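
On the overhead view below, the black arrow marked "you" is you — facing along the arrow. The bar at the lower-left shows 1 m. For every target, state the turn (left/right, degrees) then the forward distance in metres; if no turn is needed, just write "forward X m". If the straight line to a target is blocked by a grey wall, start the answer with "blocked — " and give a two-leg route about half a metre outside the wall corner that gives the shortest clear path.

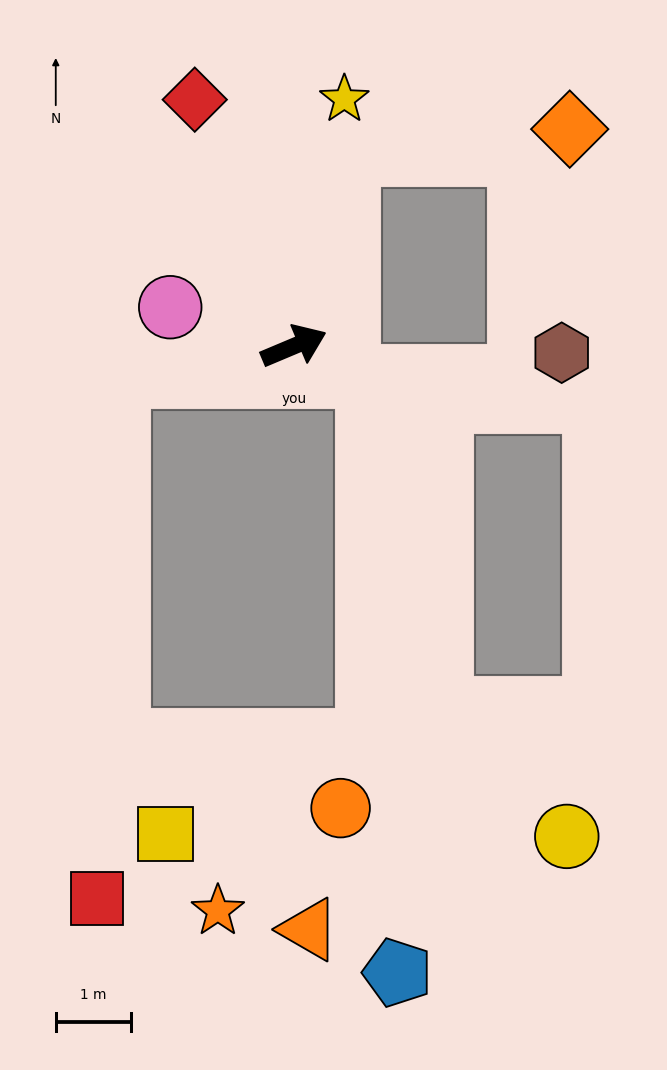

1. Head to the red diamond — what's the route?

turn left 89°, forward 3.6 m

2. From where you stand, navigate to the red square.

blocked — turn left 167°, forward 2.4 m, then turn left 78°, forward 7.0 m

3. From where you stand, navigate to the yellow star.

turn left 56°, forward 3.4 m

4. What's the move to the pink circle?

turn left 140°, forward 1.7 m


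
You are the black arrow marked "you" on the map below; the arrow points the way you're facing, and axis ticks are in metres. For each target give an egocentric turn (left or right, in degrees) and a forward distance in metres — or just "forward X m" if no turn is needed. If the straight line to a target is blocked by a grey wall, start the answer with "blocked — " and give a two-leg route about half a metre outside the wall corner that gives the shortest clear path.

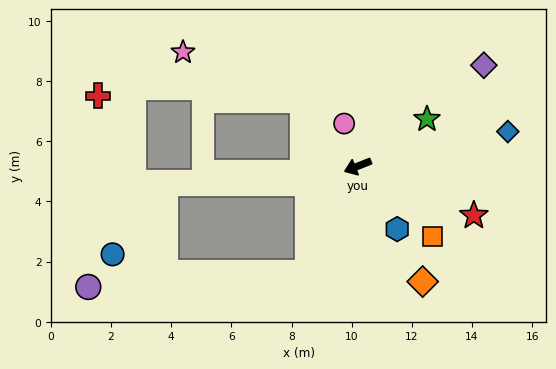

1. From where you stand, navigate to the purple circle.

blocked — turn left 43°, forward 3.9 m, then turn right 61°, forward 7.3 m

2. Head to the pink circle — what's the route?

turn right 94°, forward 1.5 m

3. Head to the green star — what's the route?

turn right 167°, forward 2.8 m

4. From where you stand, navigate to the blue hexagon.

turn left 100°, forward 2.5 m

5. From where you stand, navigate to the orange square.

turn left 115°, forward 3.4 m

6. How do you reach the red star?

turn left 135°, forward 4.2 m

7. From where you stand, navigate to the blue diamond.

turn left 171°, forward 5.1 m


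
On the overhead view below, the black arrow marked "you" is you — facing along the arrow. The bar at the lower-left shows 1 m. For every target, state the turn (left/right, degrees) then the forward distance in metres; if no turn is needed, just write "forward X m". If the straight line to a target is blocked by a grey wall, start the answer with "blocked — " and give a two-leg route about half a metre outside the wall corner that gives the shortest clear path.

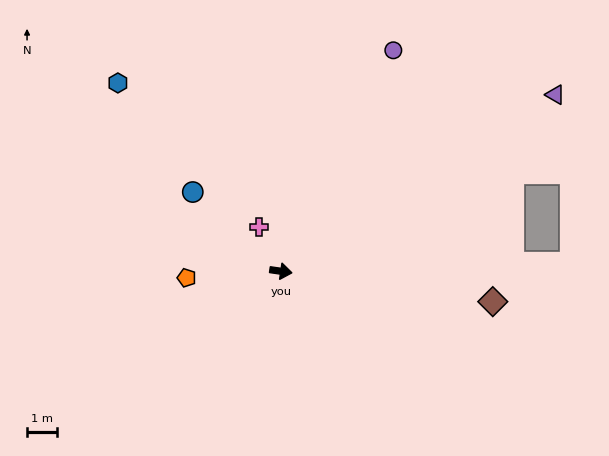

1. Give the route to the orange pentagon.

turn right 168°, forward 3.2 m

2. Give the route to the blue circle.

turn left 146°, forward 4.0 m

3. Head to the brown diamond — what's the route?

forward 7.2 m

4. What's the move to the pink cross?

turn left 124°, forward 1.6 m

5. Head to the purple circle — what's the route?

turn left 71°, forward 8.3 m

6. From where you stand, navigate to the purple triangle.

turn left 41°, forward 10.9 m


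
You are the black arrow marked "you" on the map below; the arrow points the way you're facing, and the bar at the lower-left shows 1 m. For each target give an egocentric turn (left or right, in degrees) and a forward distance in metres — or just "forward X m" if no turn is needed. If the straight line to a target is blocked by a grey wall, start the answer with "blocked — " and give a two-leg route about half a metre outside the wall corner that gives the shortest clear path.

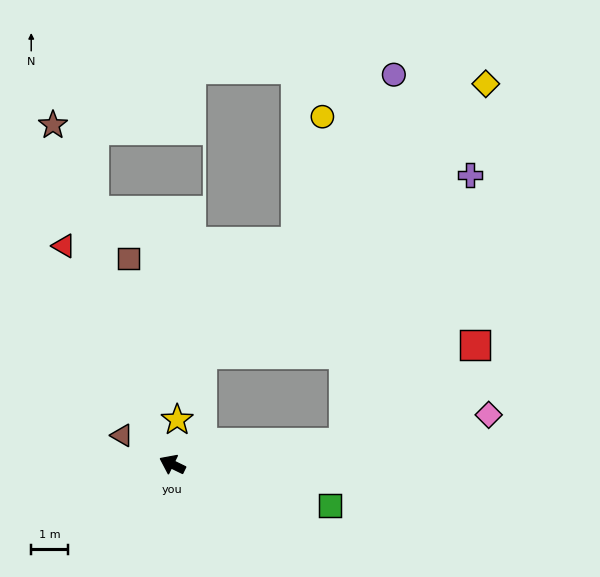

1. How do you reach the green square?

turn right 169°, forward 4.4 m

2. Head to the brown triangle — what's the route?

turn right 4°, forward 1.6 m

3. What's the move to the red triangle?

turn right 38°, forward 6.6 m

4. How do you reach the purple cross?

blocked — turn right 147°, forward 4.7 m, then turn left 58°, forward 8.0 m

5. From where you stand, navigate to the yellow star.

turn right 70°, forward 1.2 m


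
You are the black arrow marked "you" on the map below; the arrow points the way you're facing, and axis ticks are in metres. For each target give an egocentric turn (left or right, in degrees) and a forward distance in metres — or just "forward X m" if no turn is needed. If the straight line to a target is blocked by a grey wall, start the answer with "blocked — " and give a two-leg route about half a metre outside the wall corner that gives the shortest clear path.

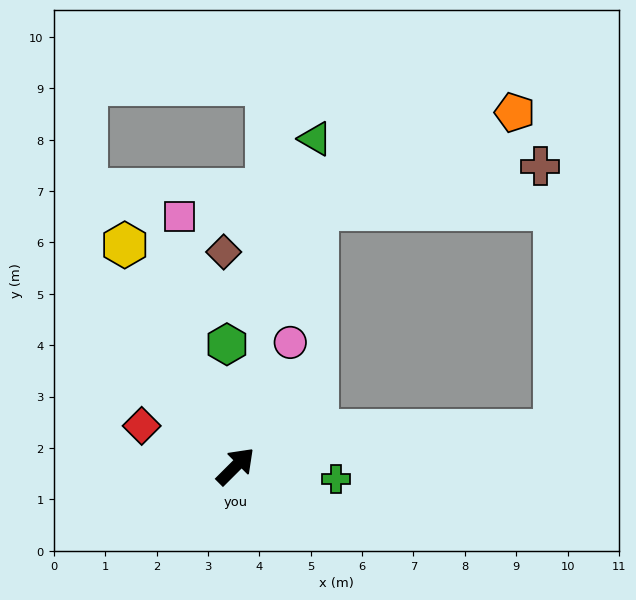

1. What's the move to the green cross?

turn right 52°, forward 2.0 m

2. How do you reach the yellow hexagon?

turn left 72°, forward 4.8 m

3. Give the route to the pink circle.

turn left 21°, forward 2.6 m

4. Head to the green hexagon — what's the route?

turn left 49°, forward 2.4 m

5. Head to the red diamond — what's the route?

turn left 112°, forward 2.0 m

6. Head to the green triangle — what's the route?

turn left 31°, forward 6.6 m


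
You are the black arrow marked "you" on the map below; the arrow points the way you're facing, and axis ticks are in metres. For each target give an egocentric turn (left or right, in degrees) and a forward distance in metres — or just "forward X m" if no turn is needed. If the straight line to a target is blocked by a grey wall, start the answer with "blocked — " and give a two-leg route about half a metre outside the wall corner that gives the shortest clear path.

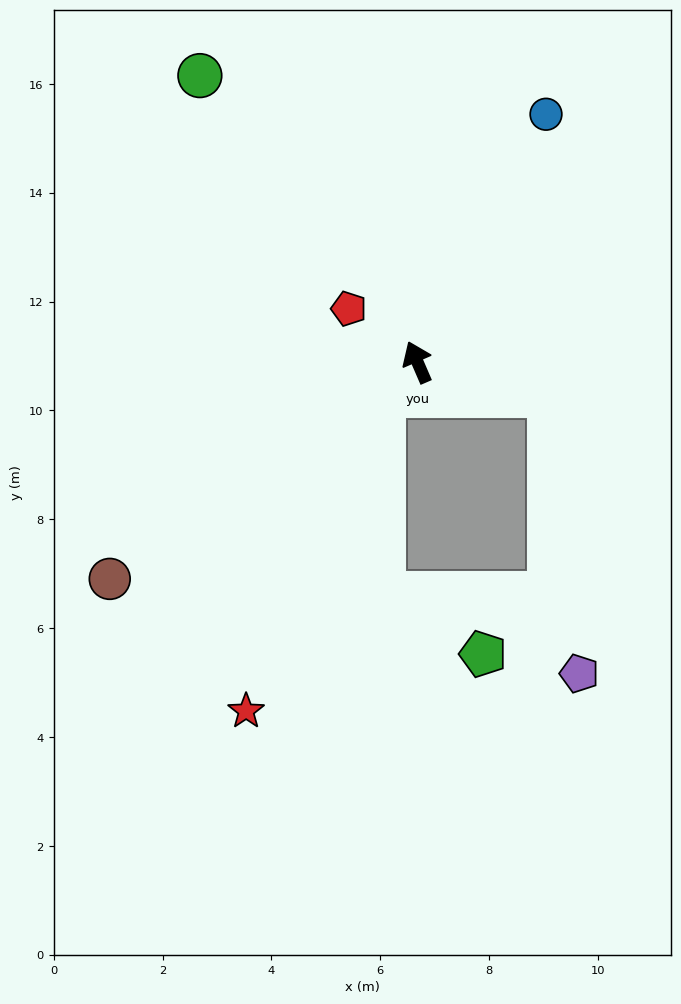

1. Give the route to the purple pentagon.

blocked — turn right 127°, forward 2.5 m, then turn right 70°, forward 5.1 m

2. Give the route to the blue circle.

turn right 51°, forward 5.1 m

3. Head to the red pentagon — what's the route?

turn left 29°, forward 1.6 m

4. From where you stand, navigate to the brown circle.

turn left 102°, forward 6.9 m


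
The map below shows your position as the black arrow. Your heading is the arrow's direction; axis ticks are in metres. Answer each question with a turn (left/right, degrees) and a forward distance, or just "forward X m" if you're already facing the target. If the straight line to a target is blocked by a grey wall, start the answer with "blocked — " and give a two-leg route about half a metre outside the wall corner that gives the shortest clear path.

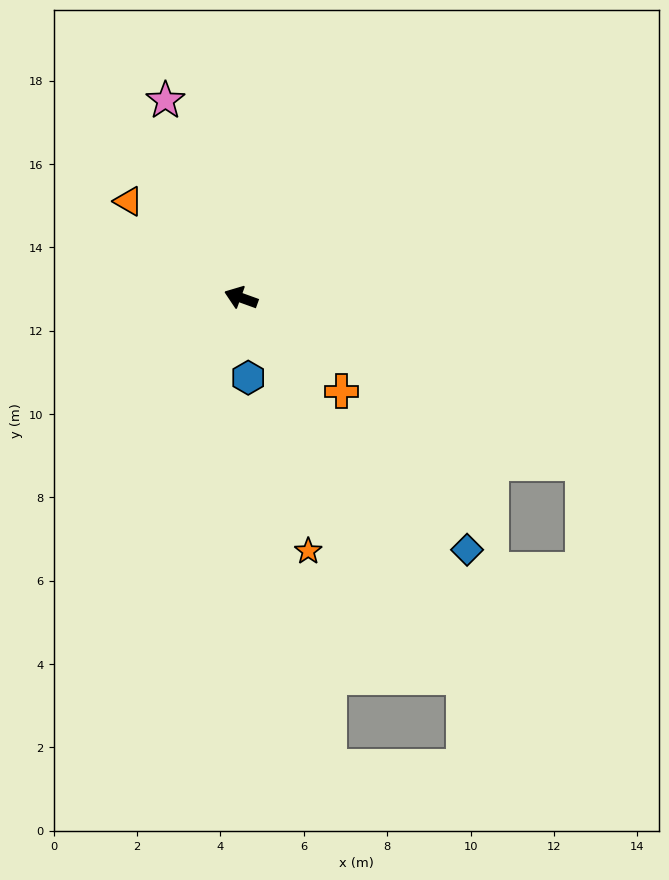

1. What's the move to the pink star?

turn right 49°, forward 5.1 m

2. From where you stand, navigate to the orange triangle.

turn right 21°, forward 3.6 m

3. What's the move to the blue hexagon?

turn left 115°, forward 1.9 m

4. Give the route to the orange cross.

turn left 157°, forward 3.3 m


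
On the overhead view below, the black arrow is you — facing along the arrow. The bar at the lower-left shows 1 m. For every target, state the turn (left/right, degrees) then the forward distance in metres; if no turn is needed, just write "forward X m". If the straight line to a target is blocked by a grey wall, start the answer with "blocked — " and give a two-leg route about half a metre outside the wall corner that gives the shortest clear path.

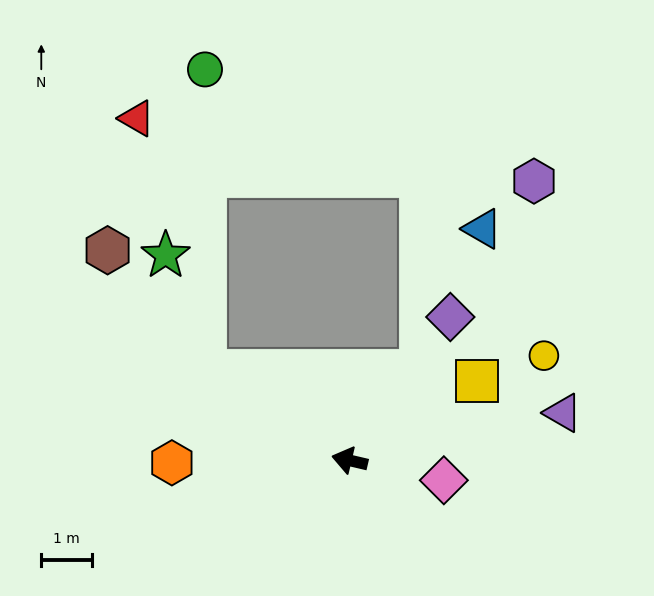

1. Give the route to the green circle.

blocked — turn right 19°, forward 3.4 m, then turn right 58°, forward 6.0 m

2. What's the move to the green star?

blocked — turn right 19°, forward 3.4 m, then turn right 39°, forward 2.4 m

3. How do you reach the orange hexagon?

turn left 14°, forward 3.5 m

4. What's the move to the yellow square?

turn right 135°, forward 3.0 m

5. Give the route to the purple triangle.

turn right 154°, forward 4.3 m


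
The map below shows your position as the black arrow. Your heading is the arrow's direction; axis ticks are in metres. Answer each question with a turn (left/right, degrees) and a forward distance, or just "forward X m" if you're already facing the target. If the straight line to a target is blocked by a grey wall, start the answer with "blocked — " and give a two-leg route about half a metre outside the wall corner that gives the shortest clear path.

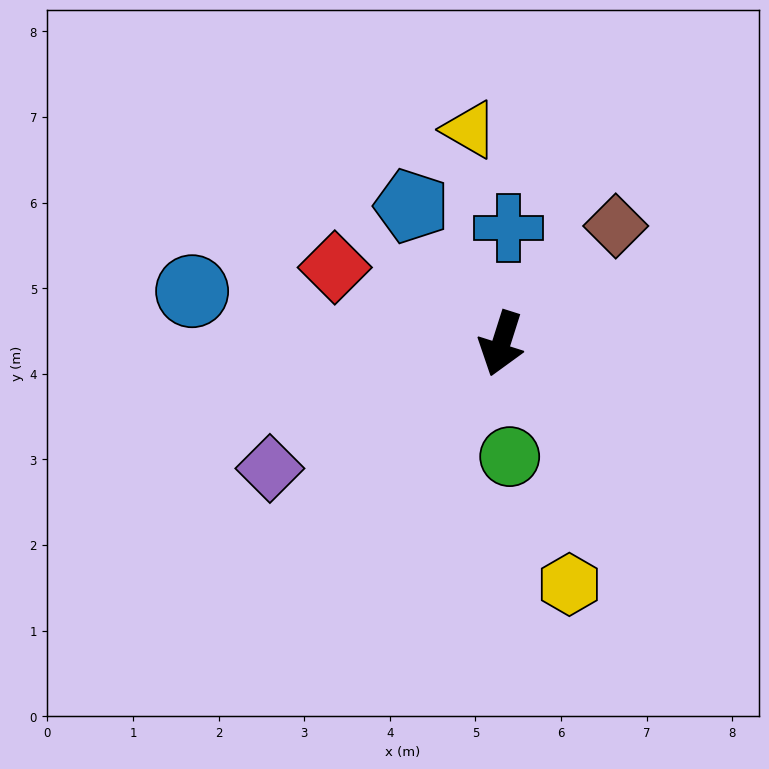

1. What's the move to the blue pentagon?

turn right 129°, forward 1.9 m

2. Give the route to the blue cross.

turn right 166°, forward 1.4 m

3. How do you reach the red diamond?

turn right 97°, forward 2.1 m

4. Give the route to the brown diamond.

turn left 153°, forward 1.9 m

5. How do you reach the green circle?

turn left 22°, forward 1.3 m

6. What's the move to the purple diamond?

turn right 44°, forward 3.1 m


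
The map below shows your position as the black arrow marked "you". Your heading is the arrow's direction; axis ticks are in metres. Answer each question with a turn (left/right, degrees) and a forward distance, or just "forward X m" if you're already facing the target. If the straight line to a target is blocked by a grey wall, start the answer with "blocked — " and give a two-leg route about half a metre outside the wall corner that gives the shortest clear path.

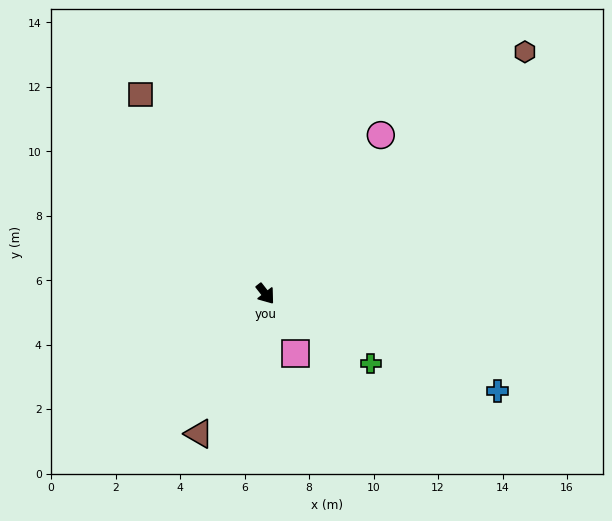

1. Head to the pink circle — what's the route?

turn left 106°, forward 6.1 m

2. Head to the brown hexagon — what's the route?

turn left 95°, forward 11.0 m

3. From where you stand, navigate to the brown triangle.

turn right 63°, forward 4.8 m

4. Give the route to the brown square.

turn left 174°, forward 7.3 m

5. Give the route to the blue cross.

turn left 29°, forward 7.8 m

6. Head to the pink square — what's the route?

turn right 11°, forward 2.1 m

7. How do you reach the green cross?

turn left 19°, forward 3.9 m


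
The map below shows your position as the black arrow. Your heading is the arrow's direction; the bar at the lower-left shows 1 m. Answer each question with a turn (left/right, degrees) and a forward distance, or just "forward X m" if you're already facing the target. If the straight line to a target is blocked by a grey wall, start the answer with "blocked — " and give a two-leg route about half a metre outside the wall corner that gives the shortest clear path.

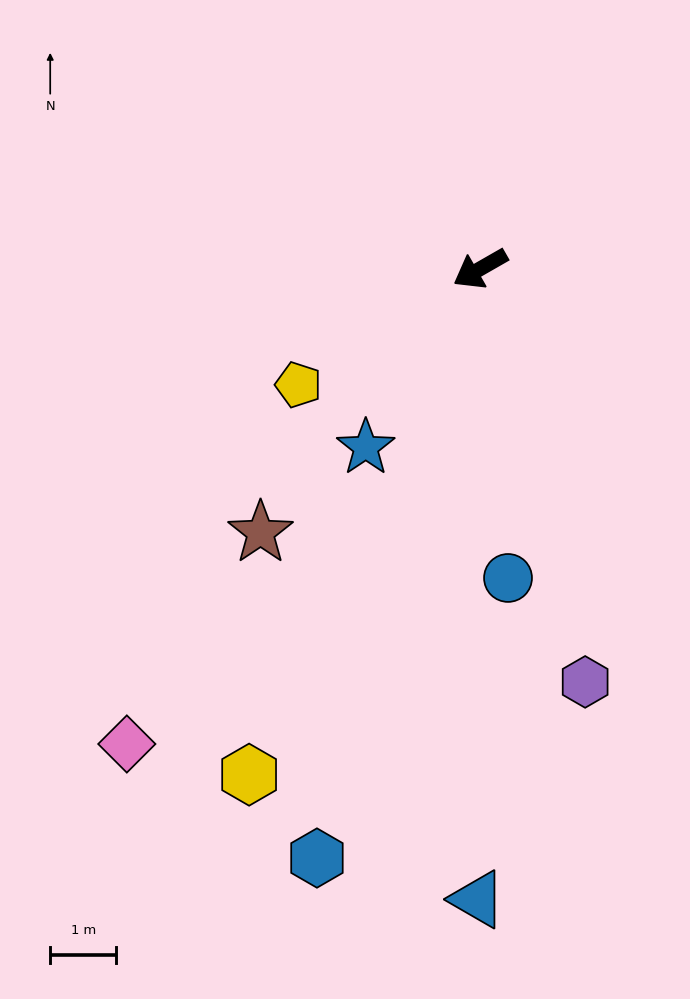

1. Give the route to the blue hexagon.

turn left 45°, forward 9.2 m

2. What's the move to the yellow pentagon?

turn left 3°, forward 3.3 m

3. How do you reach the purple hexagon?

turn left 74°, forward 6.4 m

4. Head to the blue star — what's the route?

turn left 28°, forward 3.2 m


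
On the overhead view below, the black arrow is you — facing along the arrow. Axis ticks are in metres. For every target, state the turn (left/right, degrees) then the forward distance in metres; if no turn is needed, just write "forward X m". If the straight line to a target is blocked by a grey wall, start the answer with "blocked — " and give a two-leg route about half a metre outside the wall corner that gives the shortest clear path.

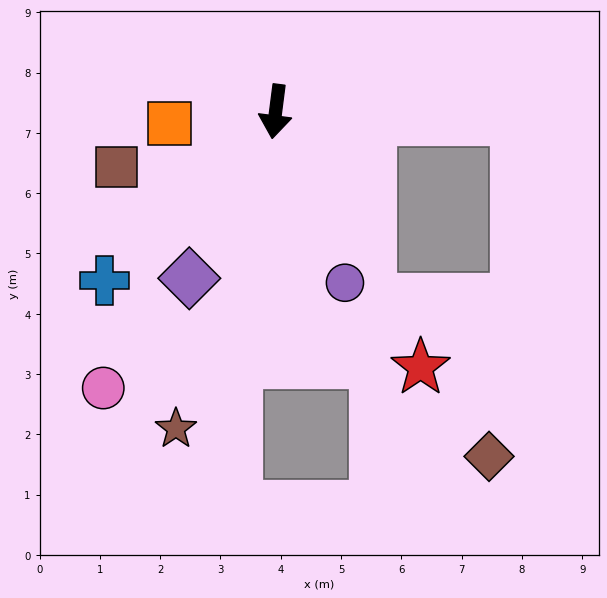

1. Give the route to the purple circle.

turn left 29°, forward 3.1 m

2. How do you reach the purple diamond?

turn right 20°, forward 3.1 m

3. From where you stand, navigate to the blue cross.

turn right 38°, forward 4.0 m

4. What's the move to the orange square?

turn right 76°, forward 1.8 m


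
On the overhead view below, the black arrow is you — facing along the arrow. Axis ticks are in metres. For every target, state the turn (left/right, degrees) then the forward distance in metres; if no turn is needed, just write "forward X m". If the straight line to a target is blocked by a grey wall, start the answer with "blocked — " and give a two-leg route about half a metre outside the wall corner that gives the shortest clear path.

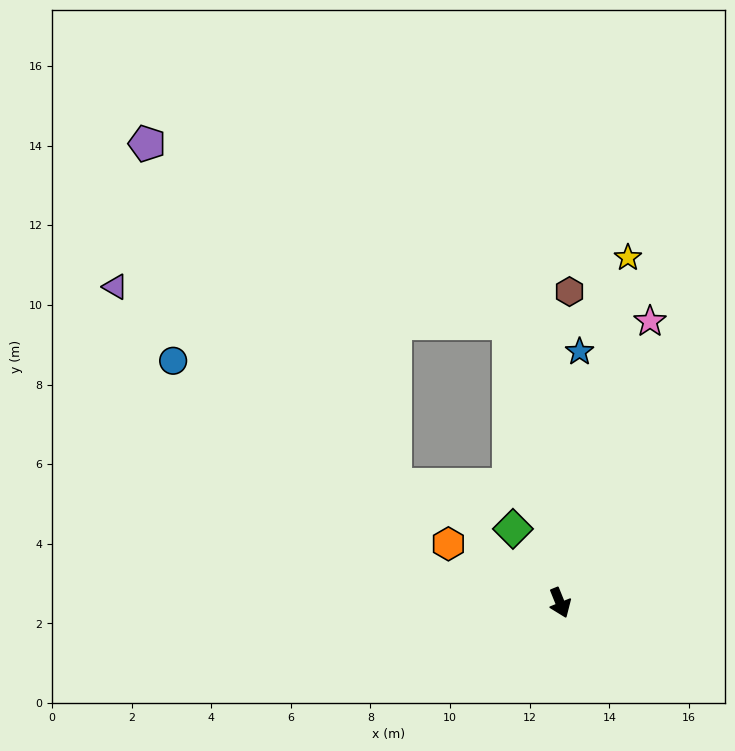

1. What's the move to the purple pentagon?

blocked — turn left 168°, forward 7.2 m, then turn left 54°, forward 10.2 m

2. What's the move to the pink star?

turn left 140°, forward 7.4 m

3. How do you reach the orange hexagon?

turn right 140°, forward 3.2 m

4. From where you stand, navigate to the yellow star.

turn left 147°, forward 8.8 m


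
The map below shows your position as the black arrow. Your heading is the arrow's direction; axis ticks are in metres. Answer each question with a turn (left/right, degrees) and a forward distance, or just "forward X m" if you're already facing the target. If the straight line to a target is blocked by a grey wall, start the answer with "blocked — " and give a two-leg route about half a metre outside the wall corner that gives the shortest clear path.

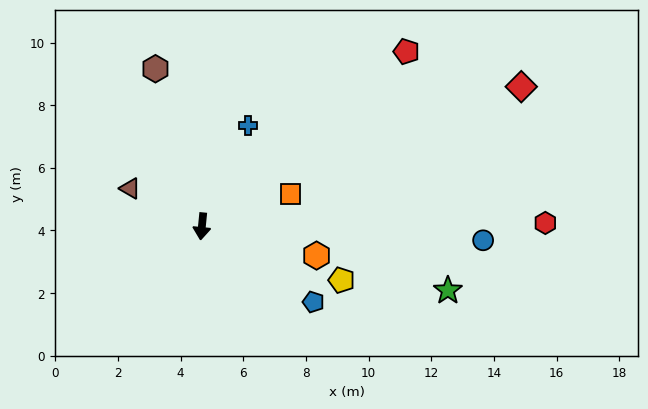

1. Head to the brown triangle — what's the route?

turn right 112°, forward 2.6 m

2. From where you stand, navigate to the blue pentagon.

turn left 62°, forward 4.3 m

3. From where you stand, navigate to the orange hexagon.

turn left 81°, forward 3.8 m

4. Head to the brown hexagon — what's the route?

turn right 158°, forward 5.2 m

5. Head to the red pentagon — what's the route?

turn left 136°, forward 8.6 m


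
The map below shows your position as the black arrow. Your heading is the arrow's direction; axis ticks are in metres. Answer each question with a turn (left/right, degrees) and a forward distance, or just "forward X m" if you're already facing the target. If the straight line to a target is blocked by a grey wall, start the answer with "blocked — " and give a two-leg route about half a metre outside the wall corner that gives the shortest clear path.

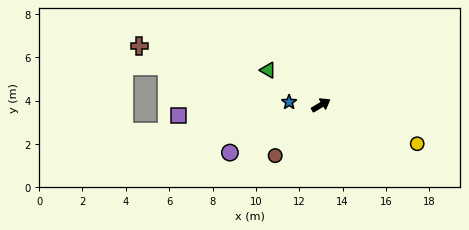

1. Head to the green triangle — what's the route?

turn left 116°, forward 2.9 m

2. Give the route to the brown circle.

turn right 163°, forward 3.1 m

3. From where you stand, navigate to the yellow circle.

turn right 53°, forward 4.8 m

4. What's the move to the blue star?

turn left 144°, forward 1.5 m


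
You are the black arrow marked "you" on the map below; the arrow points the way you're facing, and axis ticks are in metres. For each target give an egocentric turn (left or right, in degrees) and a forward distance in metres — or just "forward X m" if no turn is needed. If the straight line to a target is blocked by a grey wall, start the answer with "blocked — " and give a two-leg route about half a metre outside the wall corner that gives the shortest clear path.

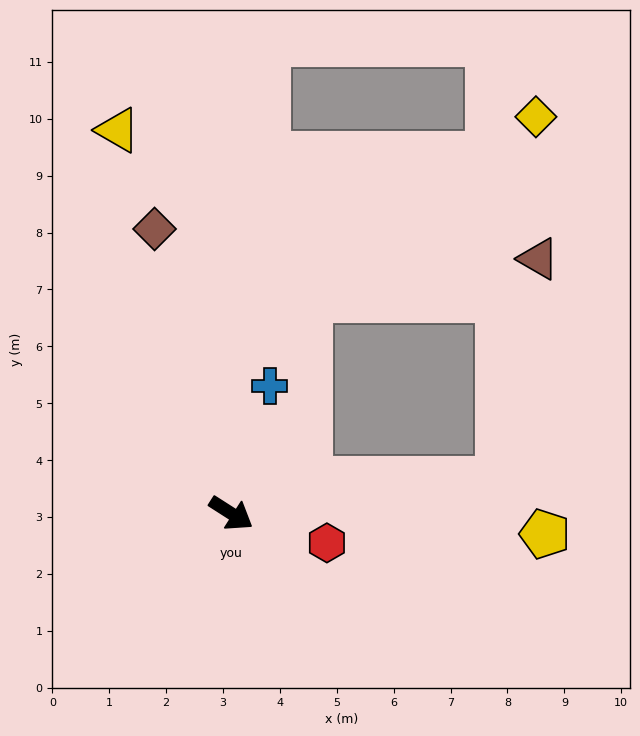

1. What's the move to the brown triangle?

blocked — turn left 40°, forward 4.8 m, then turn left 73°, forward 4.0 m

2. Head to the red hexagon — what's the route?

turn left 15°, forward 1.8 m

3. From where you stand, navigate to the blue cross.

turn left 106°, forward 2.3 m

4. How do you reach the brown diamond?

turn left 138°, forward 5.2 m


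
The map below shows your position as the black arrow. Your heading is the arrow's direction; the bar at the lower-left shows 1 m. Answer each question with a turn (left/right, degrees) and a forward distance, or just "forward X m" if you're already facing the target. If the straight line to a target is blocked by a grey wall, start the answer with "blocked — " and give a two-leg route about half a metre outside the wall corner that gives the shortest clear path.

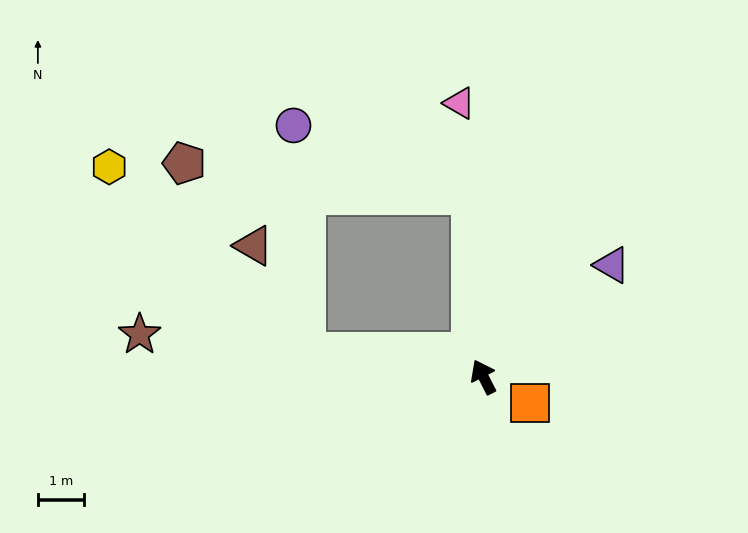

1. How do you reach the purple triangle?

turn right 76°, forward 3.7 m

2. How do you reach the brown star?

turn left 56°, forward 7.5 m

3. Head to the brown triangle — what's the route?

blocked — turn left 55°, forward 3.9 m, then turn right 55°, forward 2.6 m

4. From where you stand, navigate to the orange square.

turn right 146°, forward 1.2 m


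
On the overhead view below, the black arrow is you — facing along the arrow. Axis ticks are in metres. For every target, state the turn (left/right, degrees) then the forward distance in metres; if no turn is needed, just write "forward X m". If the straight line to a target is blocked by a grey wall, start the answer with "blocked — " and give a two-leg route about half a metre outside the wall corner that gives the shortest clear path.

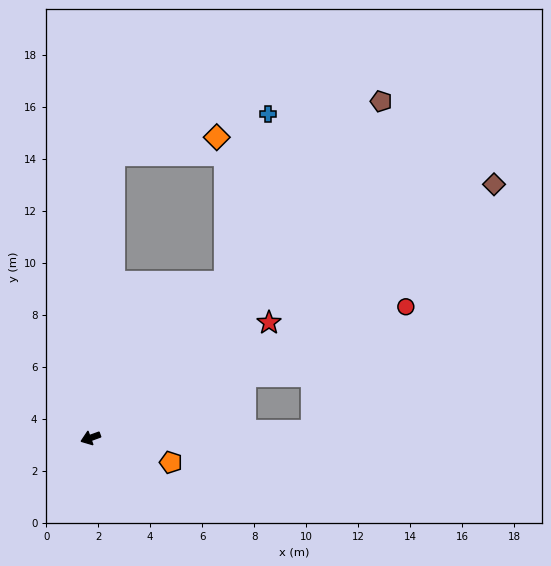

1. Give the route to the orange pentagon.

turn left 143°, forward 3.2 m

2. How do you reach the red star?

turn right 167°, forward 8.2 m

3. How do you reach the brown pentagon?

turn right 151°, forward 17.1 m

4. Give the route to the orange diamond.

blocked — turn right 115°, forward 10.9 m, then turn right 75°, forward 4.0 m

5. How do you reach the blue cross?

blocked — turn right 151°, forward 7.9 m, then turn left 27°, forward 6.7 m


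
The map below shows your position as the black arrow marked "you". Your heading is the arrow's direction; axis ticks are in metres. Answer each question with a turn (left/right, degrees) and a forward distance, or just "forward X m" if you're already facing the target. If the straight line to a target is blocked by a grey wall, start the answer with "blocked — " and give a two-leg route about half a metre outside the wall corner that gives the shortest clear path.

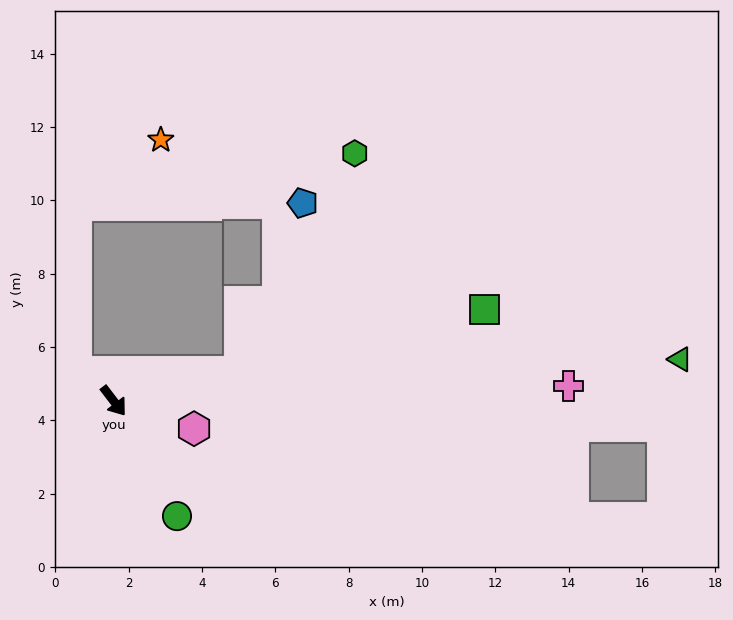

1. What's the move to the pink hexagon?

turn left 34°, forward 2.3 m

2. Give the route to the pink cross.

turn left 54°, forward 12.4 m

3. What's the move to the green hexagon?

blocked — turn left 66°, forward 3.5 m, then turn left 49°, forward 6.7 m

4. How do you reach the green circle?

turn right 9°, forward 3.6 m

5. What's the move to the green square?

turn left 66°, forward 10.4 m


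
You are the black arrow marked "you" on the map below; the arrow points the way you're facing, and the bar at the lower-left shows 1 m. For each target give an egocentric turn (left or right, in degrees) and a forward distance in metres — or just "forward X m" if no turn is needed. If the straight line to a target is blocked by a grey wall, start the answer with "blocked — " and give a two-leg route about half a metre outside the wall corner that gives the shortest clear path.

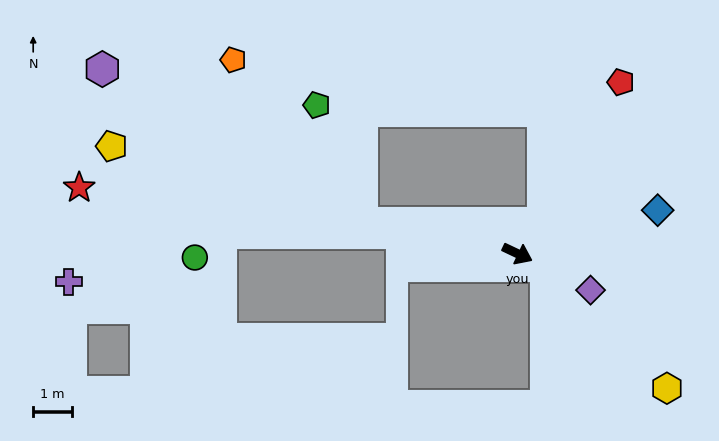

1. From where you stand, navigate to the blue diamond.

turn left 43°, forward 3.8 m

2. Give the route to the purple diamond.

forward 2.1 m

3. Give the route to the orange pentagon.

blocked — turn right 166°, forward 4.1 m, then turn right 40°, forward 5.4 m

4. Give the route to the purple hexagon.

blocked — turn right 166°, forward 4.1 m, then turn right 19°, forward 7.9 m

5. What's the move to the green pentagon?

blocked — turn right 166°, forward 4.1 m, then turn right 58°, forward 3.3 m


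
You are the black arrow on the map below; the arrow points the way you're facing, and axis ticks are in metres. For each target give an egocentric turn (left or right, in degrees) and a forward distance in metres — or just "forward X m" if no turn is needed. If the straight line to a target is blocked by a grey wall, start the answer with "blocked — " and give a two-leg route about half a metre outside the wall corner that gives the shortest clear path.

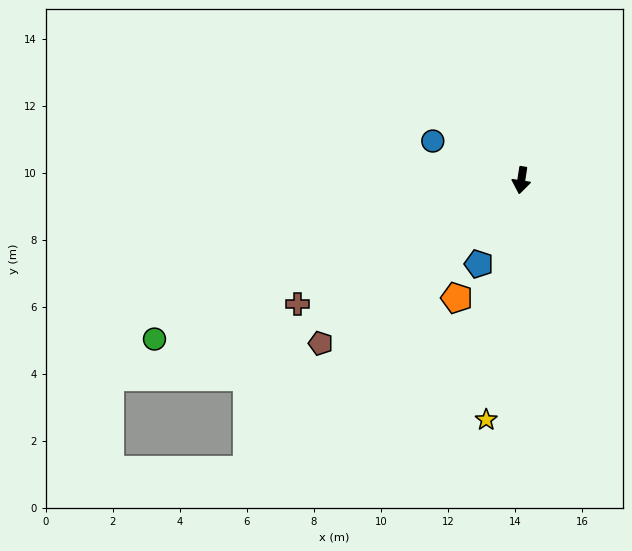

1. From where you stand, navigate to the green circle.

turn right 58°, forward 11.9 m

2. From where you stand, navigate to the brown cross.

turn right 52°, forward 7.6 m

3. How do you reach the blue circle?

turn right 105°, forward 2.9 m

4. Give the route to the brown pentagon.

turn right 42°, forward 7.7 m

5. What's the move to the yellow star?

forward 7.2 m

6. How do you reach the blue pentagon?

turn right 18°, forward 2.8 m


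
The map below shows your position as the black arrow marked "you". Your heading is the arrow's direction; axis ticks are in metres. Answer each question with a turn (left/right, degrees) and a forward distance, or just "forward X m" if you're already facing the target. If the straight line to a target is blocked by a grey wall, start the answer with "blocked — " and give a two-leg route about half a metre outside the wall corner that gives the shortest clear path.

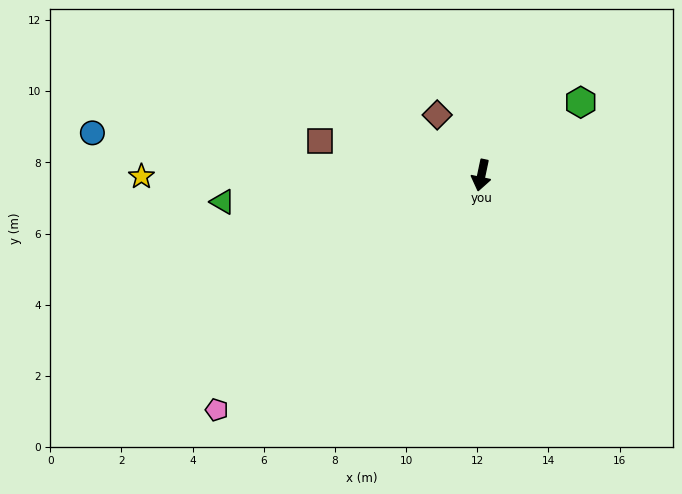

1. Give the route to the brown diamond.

turn right 132°, forward 2.1 m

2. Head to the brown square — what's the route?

turn right 90°, forward 4.6 m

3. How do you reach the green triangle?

turn right 72°, forward 7.3 m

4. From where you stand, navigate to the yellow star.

turn right 78°, forward 9.6 m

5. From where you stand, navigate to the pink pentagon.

turn right 37°, forward 9.9 m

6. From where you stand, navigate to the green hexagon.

turn left 138°, forward 3.5 m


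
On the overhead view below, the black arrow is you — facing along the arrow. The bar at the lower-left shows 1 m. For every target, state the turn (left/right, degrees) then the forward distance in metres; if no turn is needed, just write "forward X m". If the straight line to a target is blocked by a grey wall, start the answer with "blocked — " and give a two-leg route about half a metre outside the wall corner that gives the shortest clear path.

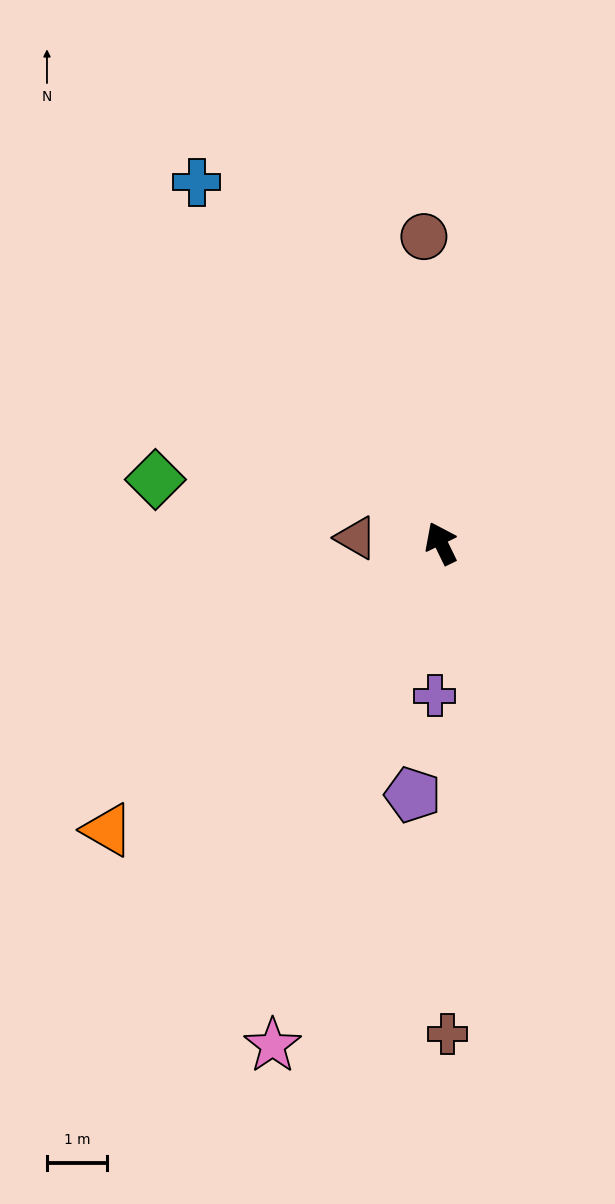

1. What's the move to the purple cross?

turn left 152°, forward 2.5 m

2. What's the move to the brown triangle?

turn left 60°, forward 1.4 m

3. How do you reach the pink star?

turn left 136°, forward 8.8 m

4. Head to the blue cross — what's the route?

turn left 8°, forward 7.3 m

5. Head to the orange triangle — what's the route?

turn left 105°, forward 7.3 m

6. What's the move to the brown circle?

turn right 23°, forward 5.1 m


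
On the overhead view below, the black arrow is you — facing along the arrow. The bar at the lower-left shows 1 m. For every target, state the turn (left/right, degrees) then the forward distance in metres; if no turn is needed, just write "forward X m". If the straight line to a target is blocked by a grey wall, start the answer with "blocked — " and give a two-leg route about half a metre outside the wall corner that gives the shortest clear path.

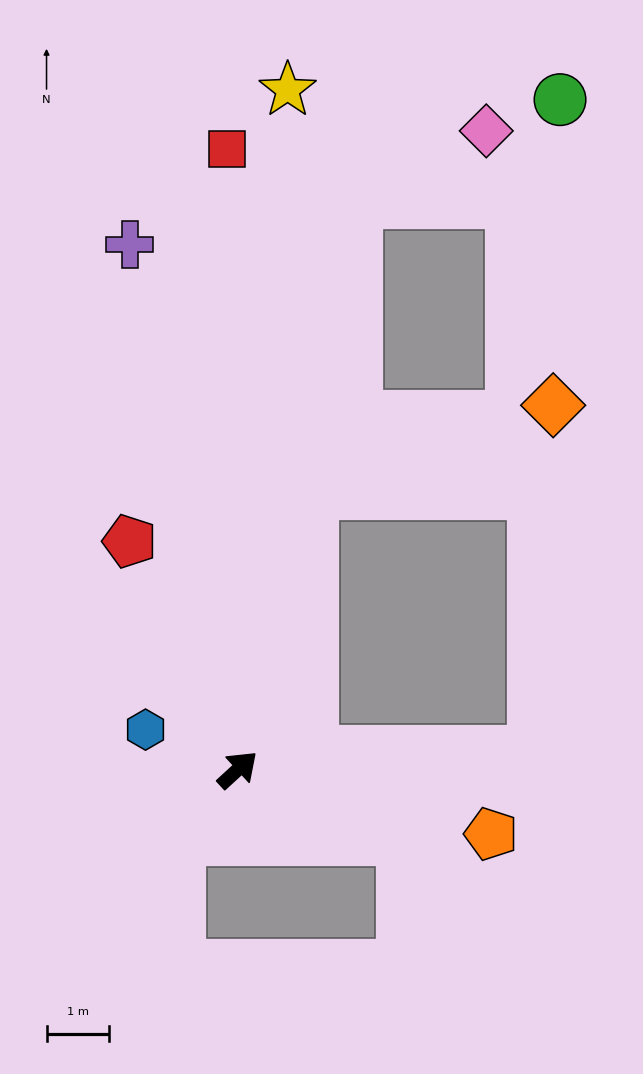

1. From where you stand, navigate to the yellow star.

turn left 43°, forward 11.0 m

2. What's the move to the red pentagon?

turn left 73°, forward 4.1 m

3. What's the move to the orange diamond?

blocked — turn left 32°, forward 4.6 m, then turn right 54°, forward 4.1 m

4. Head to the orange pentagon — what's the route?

turn right 57°, forward 4.2 m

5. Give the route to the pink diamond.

blocked — turn left 36°, forward 9.3 m, then turn right 50°, forward 2.4 m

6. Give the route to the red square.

turn left 48°, forward 10.0 m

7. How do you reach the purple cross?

turn left 59°, forward 8.6 m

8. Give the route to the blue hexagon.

turn left 114°, forward 1.6 m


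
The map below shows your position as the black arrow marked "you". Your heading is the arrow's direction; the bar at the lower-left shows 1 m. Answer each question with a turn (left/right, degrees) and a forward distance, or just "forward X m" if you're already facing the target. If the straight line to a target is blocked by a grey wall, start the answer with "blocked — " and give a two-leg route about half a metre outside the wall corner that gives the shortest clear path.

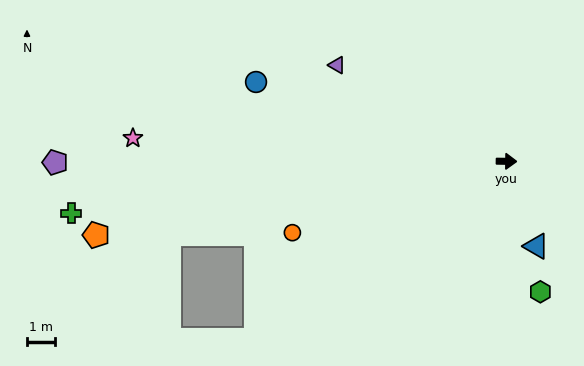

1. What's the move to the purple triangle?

turn left 151°, forward 6.9 m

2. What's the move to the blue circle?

turn left 163°, forward 9.3 m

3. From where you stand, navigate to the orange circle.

turn right 161°, forward 8.0 m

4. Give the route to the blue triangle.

turn right 70°, forward 3.2 m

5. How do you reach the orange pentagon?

turn right 169°, forward 14.7 m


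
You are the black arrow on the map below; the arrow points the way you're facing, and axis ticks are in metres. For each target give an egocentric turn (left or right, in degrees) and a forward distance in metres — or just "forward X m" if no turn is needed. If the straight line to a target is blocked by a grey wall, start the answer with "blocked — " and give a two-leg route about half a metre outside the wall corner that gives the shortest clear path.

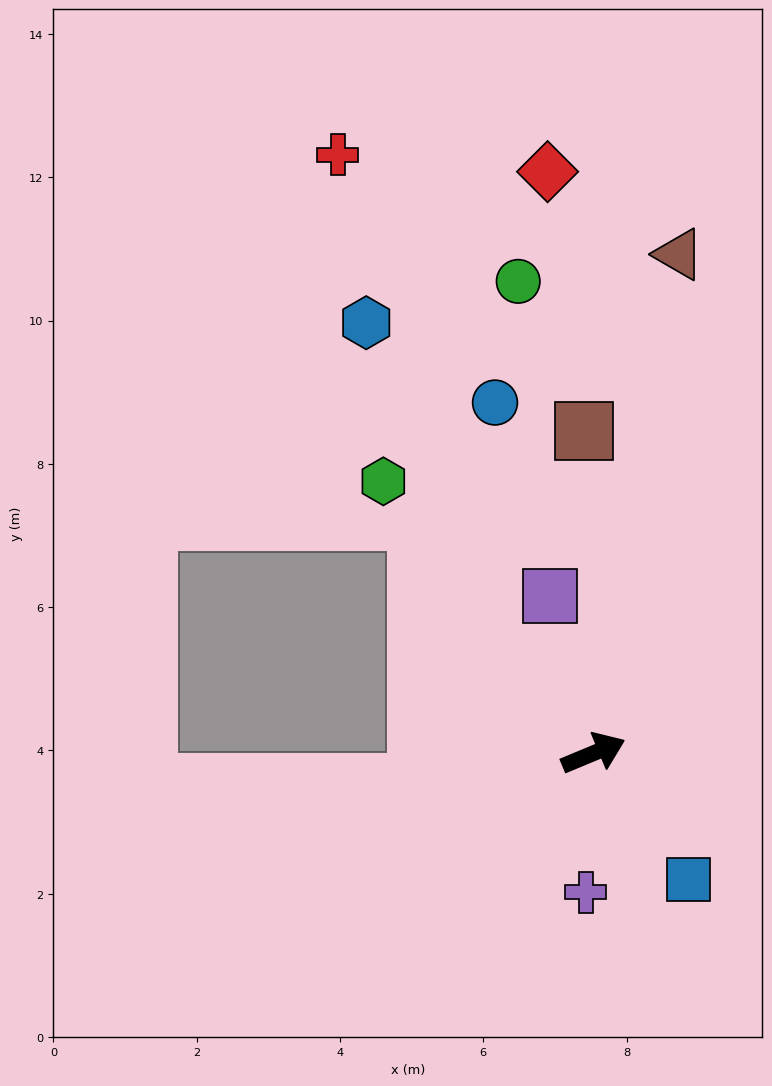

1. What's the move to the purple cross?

turn right 116°, forward 1.9 m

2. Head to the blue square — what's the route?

turn right 76°, forward 2.2 m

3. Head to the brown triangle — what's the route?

turn left 58°, forward 7.1 m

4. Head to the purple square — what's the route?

turn left 83°, forward 2.3 m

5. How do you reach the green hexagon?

turn left 105°, forward 4.8 m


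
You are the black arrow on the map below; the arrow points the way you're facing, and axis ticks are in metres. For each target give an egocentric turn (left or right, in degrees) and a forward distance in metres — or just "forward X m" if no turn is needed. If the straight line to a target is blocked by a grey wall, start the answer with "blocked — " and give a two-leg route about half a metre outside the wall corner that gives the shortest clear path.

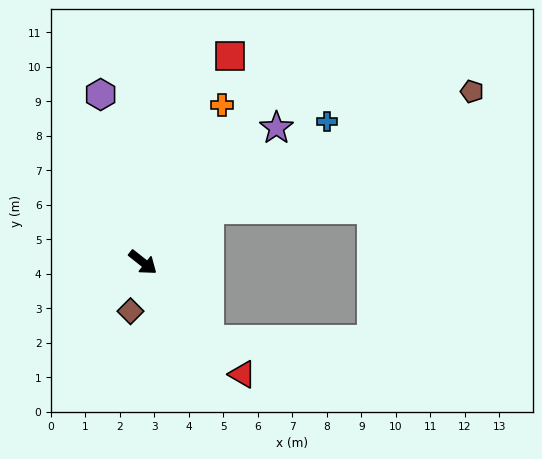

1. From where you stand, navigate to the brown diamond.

turn right 66°, forward 1.5 m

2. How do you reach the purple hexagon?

turn left 143°, forward 5.0 m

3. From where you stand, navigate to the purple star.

turn left 84°, forward 5.5 m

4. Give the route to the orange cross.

turn left 102°, forward 5.1 m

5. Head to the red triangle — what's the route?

turn right 10°, forward 4.3 m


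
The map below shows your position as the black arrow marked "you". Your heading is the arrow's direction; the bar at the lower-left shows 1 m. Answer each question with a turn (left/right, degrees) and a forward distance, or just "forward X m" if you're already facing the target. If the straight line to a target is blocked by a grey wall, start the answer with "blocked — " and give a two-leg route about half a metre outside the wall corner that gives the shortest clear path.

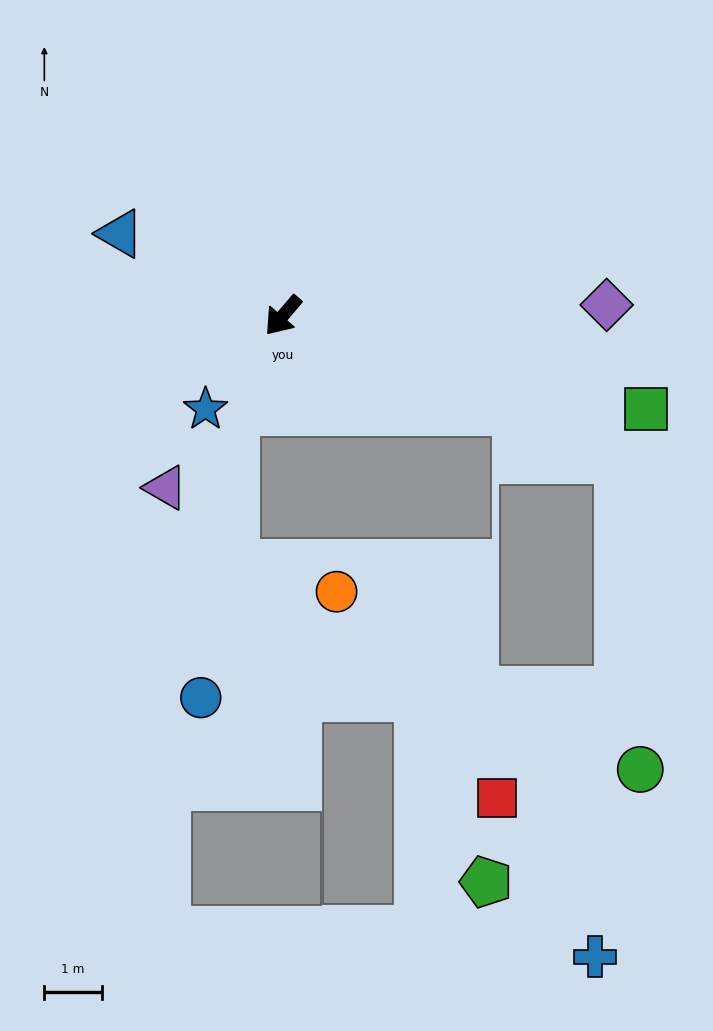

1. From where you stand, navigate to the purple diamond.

turn left 132°, forward 5.6 m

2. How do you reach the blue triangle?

turn right 76°, forward 3.2 m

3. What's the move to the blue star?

forward 2.1 m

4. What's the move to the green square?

turn left 116°, forward 6.5 m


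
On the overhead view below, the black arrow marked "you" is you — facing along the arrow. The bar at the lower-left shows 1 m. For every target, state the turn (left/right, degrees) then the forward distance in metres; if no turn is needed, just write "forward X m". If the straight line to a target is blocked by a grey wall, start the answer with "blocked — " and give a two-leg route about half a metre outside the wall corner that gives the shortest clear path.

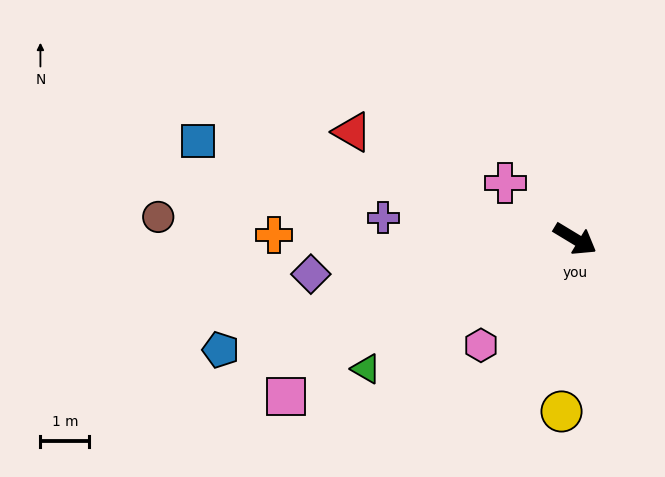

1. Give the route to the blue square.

turn right 163°, forward 8.0 m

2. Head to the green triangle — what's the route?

turn right 117°, forward 5.0 m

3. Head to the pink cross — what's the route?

turn left 172°, forward 1.8 m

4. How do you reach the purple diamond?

turn right 141°, forward 5.4 m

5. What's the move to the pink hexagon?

turn right 100°, forward 2.9 m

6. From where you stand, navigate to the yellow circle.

turn right 63°, forward 3.5 m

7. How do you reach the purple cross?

turn right 155°, forward 3.9 m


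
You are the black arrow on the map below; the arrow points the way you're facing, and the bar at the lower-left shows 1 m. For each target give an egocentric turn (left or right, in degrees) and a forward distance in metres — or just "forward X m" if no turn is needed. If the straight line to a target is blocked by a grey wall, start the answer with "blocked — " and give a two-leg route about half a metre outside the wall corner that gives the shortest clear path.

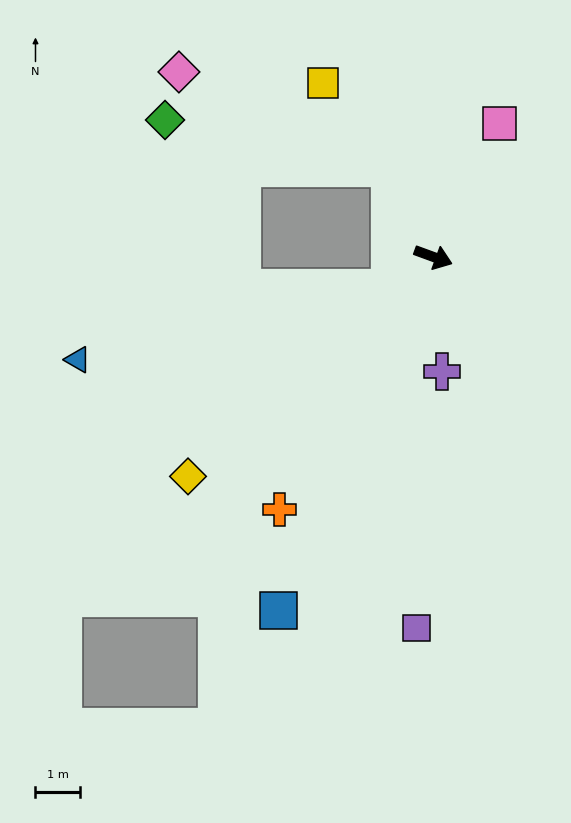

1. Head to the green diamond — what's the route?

blocked — turn left 136°, forward 2.3 m, then turn left 52°, forward 5.2 m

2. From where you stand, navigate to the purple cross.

turn right 65°, forward 2.6 m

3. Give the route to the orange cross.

turn right 101°, forward 6.7 m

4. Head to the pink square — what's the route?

turn left 84°, forward 3.4 m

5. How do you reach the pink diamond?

blocked — turn left 136°, forward 2.3 m, then turn left 40°, forward 5.3 m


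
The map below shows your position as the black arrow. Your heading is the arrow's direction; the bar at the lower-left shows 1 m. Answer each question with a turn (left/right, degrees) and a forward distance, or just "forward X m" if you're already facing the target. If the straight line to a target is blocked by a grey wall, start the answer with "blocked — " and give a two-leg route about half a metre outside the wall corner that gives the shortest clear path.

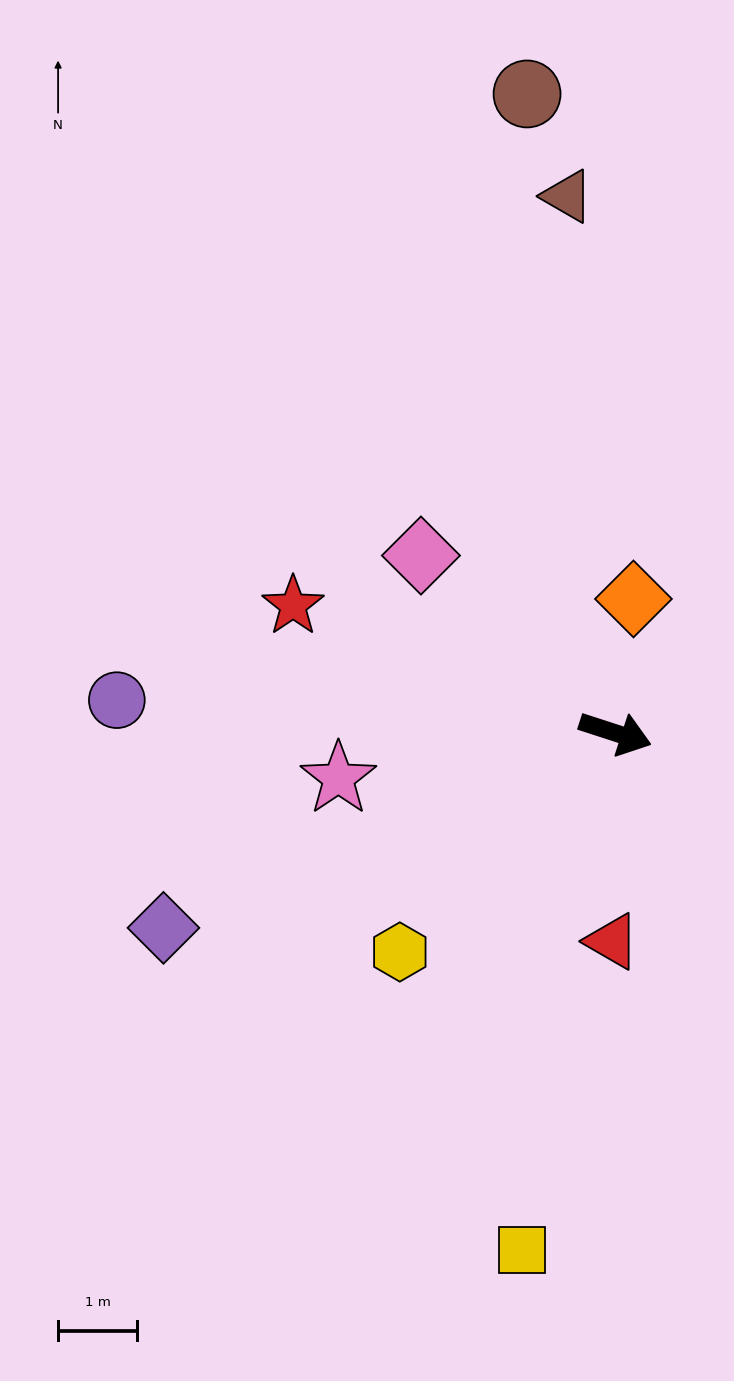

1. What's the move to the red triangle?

turn right 73°, forward 2.6 m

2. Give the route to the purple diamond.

turn right 139°, forward 6.2 m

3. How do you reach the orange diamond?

turn left 100°, forward 1.7 m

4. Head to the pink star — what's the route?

turn right 153°, forward 3.6 m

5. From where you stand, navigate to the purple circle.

turn right 166°, forward 6.3 m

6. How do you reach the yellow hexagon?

turn right 117°, forward 3.9 m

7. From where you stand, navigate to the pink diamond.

turn left 156°, forward 3.3 m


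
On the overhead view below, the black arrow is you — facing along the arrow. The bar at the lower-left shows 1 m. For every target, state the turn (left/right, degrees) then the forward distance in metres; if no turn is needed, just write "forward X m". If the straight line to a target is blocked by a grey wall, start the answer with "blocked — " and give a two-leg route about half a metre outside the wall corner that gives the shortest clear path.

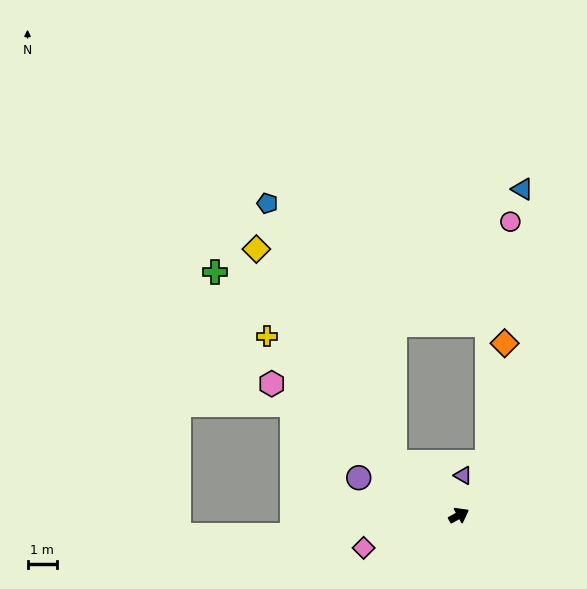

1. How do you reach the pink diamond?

turn left 170°, forward 3.4 m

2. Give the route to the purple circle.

turn left 131°, forward 3.6 m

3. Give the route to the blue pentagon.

blocked — turn left 112°, forward 2.8 m, then turn right 24°, forward 9.8 m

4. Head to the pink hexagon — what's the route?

turn left 116°, forward 7.8 m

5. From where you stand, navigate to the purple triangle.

turn left 55°, forward 1.4 m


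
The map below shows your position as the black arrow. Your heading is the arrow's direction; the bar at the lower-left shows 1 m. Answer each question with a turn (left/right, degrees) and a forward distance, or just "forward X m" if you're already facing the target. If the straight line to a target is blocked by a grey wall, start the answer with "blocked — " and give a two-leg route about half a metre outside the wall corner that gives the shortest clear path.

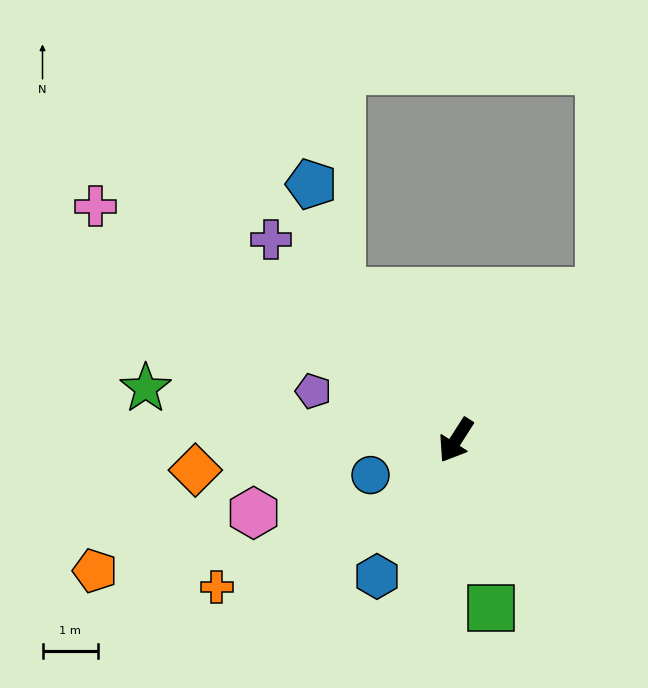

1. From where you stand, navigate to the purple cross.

turn right 105°, forward 4.9 m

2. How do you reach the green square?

turn left 45°, forward 3.1 m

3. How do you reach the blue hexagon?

turn left 3°, forward 2.8 m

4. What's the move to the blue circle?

turn right 35°, forward 1.7 m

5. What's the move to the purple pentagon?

turn right 76°, forward 2.7 m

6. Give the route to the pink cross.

turn right 90°, forward 7.7 m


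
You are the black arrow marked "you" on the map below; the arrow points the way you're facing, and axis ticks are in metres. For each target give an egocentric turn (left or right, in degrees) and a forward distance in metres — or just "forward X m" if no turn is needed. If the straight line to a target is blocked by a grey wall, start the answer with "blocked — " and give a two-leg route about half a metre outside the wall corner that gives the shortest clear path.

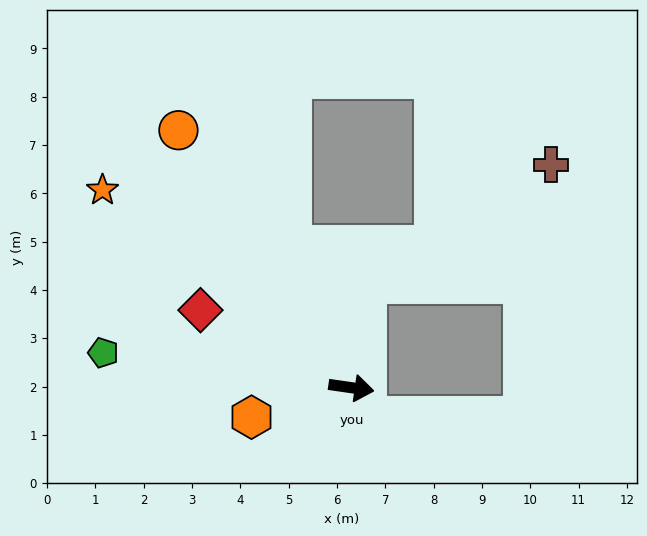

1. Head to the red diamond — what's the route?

turn left 161°, forward 3.5 m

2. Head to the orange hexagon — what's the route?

turn right 155°, forward 2.2 m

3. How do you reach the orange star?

turn left 150°, forward 6.6 m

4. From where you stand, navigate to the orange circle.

turn left 132°, forward 6.4 m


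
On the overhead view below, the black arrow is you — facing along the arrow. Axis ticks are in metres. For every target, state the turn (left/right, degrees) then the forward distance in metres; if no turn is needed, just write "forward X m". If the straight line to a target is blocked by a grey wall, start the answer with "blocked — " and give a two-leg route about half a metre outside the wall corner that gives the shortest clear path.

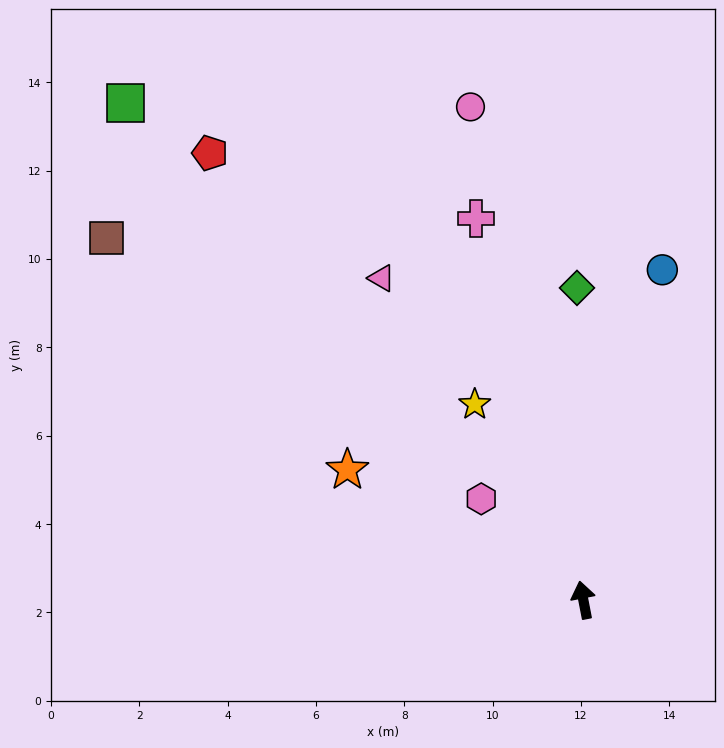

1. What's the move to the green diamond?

turn right 10°, forward 7.1 m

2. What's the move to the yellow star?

turn left 18°, forward 5.1 m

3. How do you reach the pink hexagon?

turn left 34°, forward 3.3 m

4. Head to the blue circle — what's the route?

turn right 24°, forward 7.7 m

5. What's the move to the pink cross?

turn left 5°, forward 9.0 m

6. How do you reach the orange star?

turn left 50°, forward 6.1 m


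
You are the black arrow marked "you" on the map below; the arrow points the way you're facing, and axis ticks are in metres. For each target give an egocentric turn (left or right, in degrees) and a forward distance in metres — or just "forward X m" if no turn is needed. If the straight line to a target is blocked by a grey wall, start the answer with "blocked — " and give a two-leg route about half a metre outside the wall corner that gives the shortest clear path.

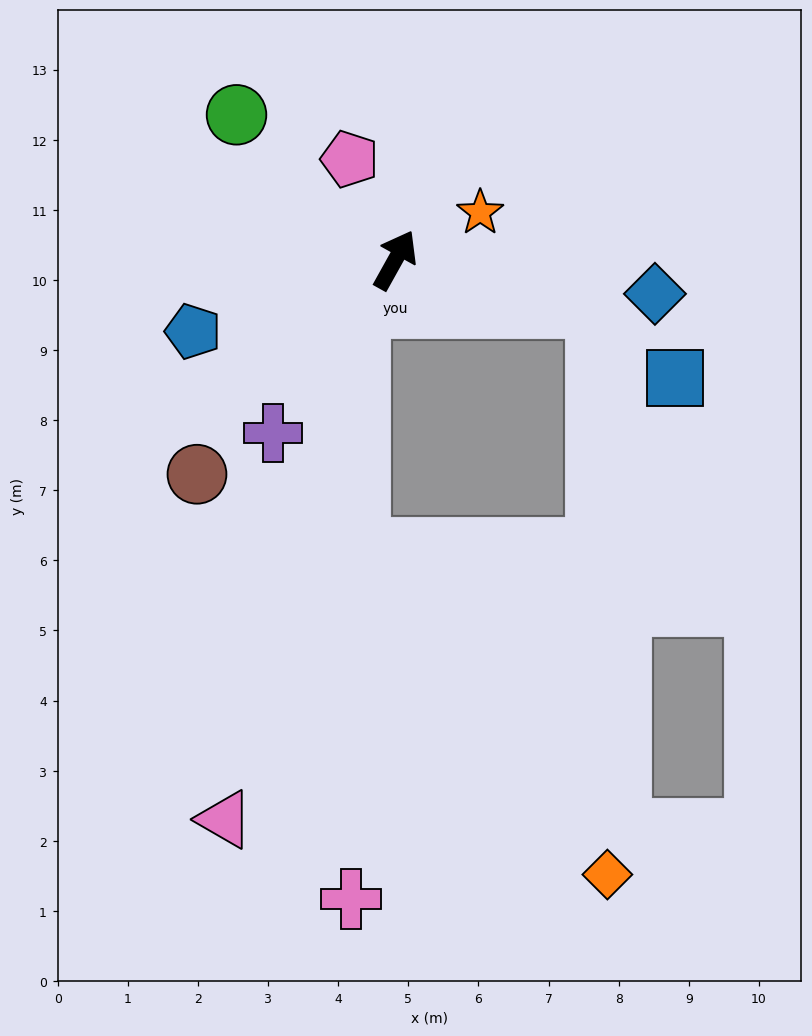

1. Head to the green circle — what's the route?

turn left 77°, forward 3.1 m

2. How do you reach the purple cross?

turn left 174°, forward 3.0 m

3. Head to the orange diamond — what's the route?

blocked — turn right 75°, forward 2.9 m, then turn right 75°, forward 8.1 m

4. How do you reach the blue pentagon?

turn left 139°, forward 3.1 m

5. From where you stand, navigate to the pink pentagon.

turn left 53°, forward 1.6 m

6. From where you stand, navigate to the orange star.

turn right 32°, forward 1.4 m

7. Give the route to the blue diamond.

turn right 68°, forward 3.7 m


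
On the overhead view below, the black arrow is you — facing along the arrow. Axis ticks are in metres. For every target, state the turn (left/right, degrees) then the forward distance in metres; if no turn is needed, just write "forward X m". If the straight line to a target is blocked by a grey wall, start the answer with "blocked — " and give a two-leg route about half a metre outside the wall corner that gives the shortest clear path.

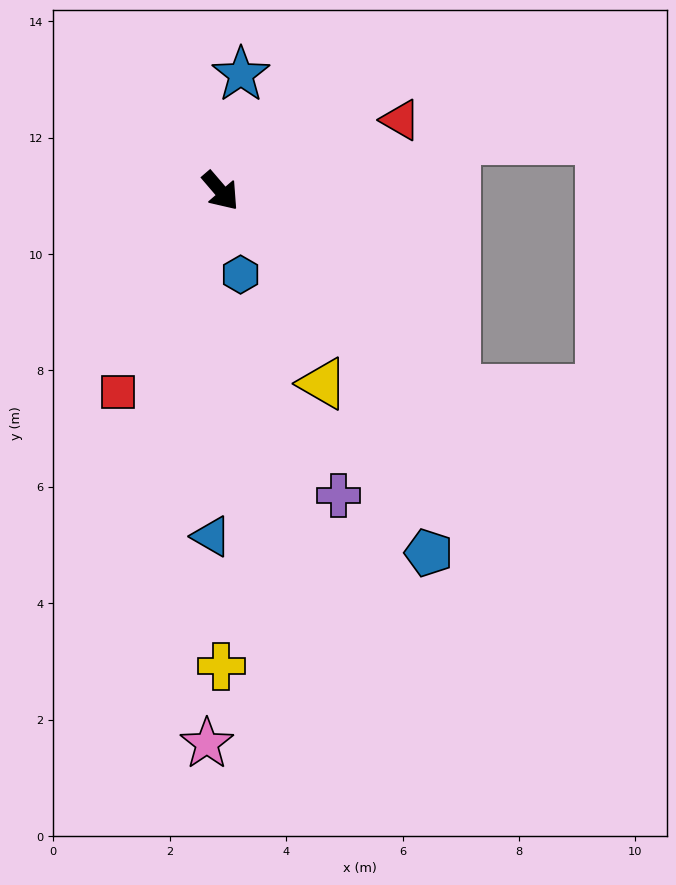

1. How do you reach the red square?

turn right 68°, forward 3.9 m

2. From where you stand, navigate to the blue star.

turn left 129°, forward 2.0 m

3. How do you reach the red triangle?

turn left 71°, forward 3.3 m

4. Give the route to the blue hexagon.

turn right 27°, forward 1.5 m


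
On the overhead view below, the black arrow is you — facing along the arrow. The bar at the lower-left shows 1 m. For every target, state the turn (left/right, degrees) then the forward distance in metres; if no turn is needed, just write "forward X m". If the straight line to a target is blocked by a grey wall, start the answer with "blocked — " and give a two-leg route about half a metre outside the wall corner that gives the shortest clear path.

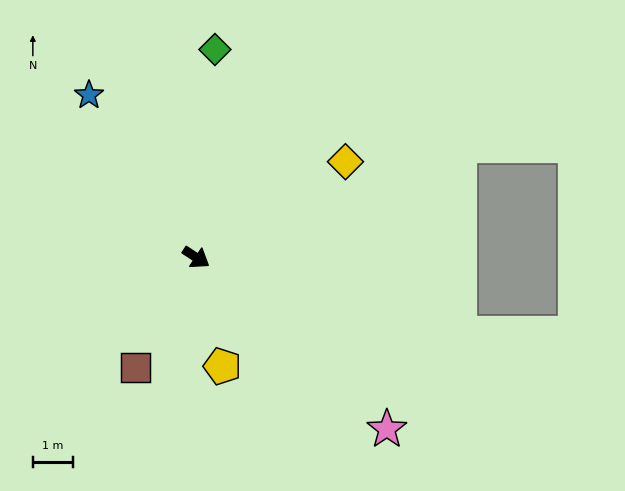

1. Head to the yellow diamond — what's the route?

turn left 66°, forward 4.4 m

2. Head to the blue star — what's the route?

turn left 157°, forward 4.9 m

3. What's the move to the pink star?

turn right 9°, forward 6.4 m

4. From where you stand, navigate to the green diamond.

turn left 118°, forward 5.2 m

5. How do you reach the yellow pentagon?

turn right 43°, forward 2.8 m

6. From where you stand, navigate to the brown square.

turn right 85°, forward 3.2 m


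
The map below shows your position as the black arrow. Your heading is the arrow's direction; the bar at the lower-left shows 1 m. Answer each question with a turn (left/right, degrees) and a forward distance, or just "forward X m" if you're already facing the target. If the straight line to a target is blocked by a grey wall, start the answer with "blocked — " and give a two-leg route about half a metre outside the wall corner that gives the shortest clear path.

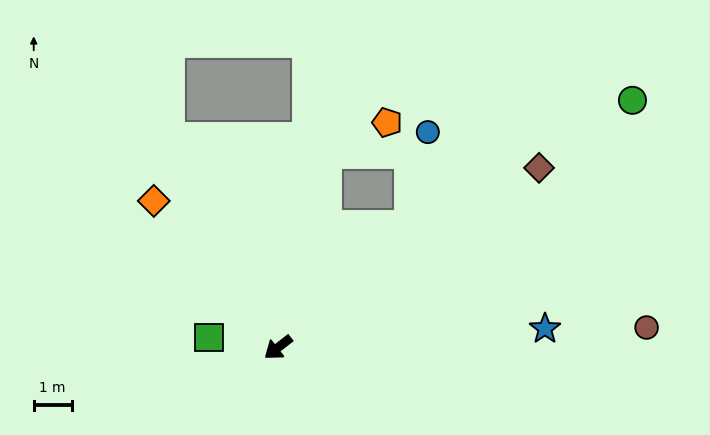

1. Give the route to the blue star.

turn left 146°, forward 7.0 m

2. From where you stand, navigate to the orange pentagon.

blocked — turn right 142°, forward 5.3 m, then turn right 49°, forward 1.8 m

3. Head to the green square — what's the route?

turn right 46°, forward 1.8 m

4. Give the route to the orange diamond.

turn right 88°, forward 5.1 m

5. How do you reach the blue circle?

blocked — turn right 175°, forward 4.7 m, then turn left 36°, forward 2.5 m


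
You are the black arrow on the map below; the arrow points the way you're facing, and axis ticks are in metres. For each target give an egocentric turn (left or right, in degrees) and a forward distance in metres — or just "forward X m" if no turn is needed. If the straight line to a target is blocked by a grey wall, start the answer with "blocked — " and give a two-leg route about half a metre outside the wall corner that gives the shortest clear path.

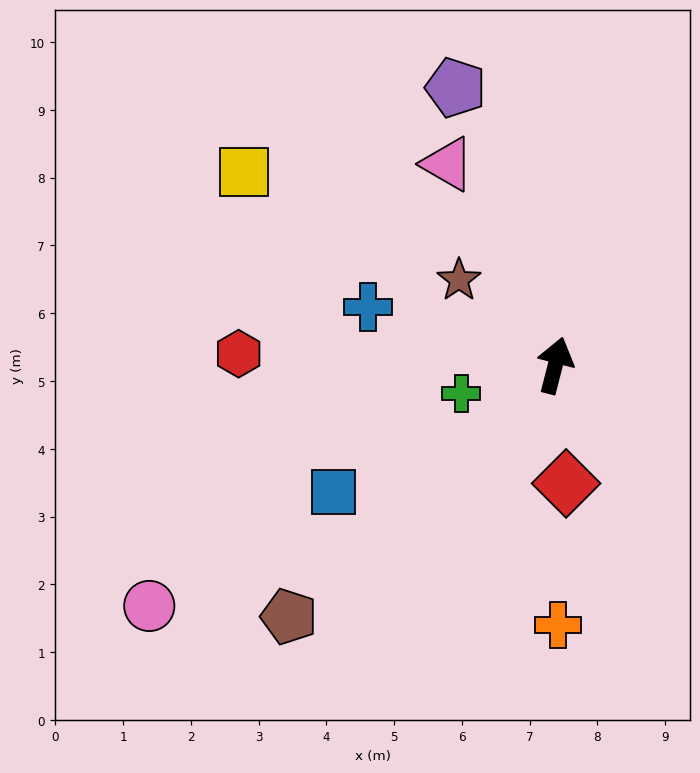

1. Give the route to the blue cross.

turn left 87°, forward 2.9 m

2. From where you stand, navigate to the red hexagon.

turn left 102°, forward 4.7 m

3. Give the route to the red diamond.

turn right 160°, forward 1.7 m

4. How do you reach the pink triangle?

turn left 43°, forward 3.4 m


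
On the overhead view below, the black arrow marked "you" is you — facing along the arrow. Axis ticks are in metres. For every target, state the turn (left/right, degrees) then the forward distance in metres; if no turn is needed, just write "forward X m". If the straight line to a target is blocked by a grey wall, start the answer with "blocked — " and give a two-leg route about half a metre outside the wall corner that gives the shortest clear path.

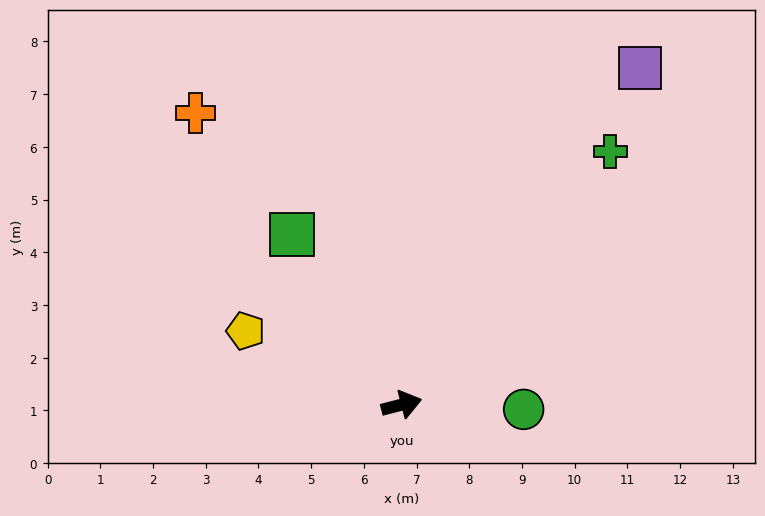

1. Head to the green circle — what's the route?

turn right 17°, forward 2.3 m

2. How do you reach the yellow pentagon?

turn left 140°, forward 3.3 m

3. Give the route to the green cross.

turn left 36°, forward 6.2 m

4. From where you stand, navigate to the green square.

turn left 108°, forward 3.8 m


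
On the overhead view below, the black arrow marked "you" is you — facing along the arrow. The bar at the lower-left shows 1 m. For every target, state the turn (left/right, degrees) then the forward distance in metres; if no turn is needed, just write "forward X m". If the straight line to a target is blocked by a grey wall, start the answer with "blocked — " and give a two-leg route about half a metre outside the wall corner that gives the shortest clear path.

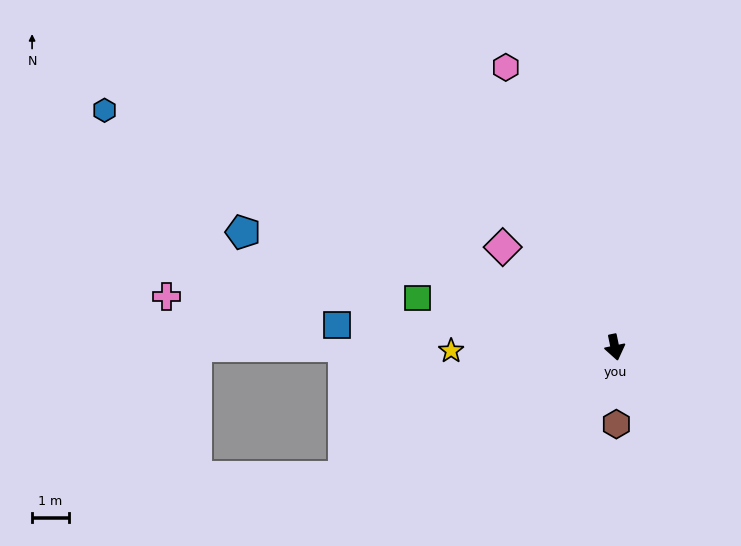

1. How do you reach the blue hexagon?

turn right 127°, forward 15.4 m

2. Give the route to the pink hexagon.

turn right 170°, forward 8.2 m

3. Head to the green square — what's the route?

turn right 116°, forward 5.5 m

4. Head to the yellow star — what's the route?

turn right 100°, forward 4.5 m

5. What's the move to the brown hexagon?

turn right 11°, forward 2.1 m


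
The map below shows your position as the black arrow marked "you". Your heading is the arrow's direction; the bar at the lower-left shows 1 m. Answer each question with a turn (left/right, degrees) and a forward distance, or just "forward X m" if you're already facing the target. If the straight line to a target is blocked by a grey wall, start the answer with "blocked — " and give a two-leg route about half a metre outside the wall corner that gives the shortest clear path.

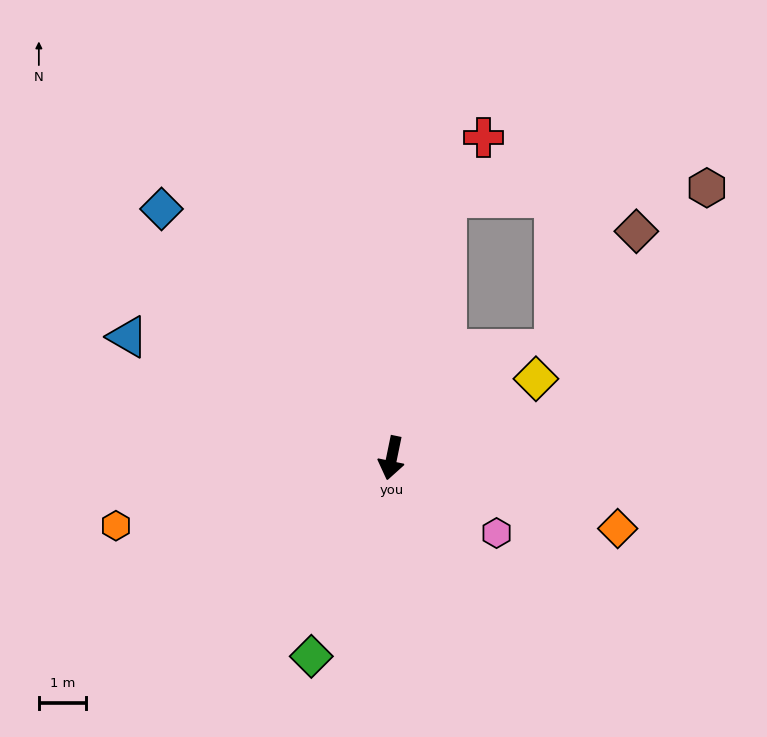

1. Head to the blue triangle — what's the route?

turn right 103°, forward 6.1 m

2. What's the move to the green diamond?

turn right 10°, forward 4.5 m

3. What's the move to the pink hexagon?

turn left 66°, forward 2.7 m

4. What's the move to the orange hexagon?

turn right 65°, forward 6.0 m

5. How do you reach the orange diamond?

turn left 84°, forward 5.0 m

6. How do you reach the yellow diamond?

turn left 130°, forward 3.5 m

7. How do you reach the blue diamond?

turn right 126°, forward 7.2 m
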